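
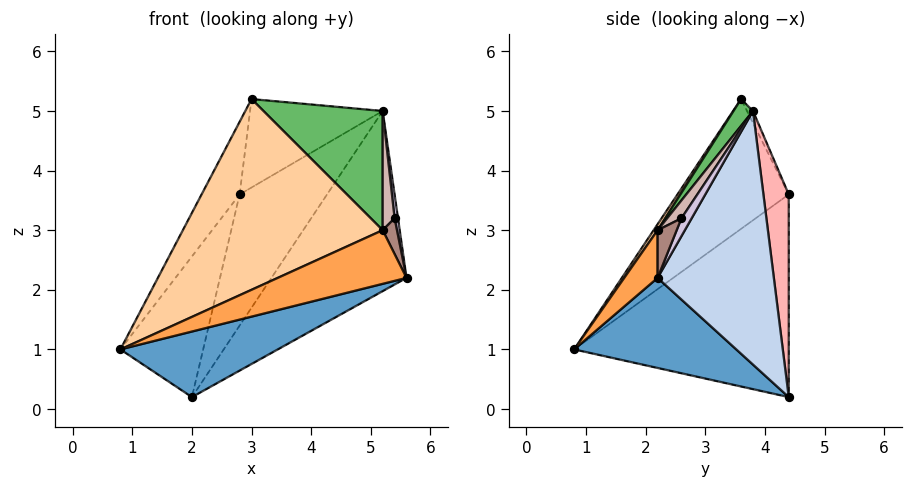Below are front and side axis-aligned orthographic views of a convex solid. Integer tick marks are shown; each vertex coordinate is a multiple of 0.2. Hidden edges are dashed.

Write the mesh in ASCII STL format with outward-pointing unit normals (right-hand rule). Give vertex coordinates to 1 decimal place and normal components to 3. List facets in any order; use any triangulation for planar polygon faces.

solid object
 facet normal 0.314 -0.304 -0.899
  outer loop
   vertex 2.0 4.4 0.2
   vertex 5.6 2.2 2.2
   vertex 0.8 0.8 1.0
  endloop
 endfacet
 facet normal 0.617 0.718 -0.322
  outer loop
   vertex 5.2 3.8 5.0
   vertex 5.6 2.2 2.2
   vertex 2.0 4.4 0.2
  endloop
 endfacet
 facet normal 0.249 -0.960 0.125
  outer loop
   vertex 5.2 2.2 3.0
   vertex 0.8 0.8 1.0
   vertex 5.6 2.2 2.2
  endloop
 endfacet
 facet normal 0.017 -0.836 0.549
  outer loop
   vertex 5.2 2.2 3.0
   vertex 3.0 3.6 5.2
   vertex 0.8 0.8 1.0
  endloop
 endfacet
 facet normal 0.127 -0.775 0.620
  outer loop
   vertex 5.2 2.2 3.0
   vertex 5.2 3.8 5.0
   vertex 3.0 3.6 5.2
  endloop
 endfacet
 facet normal -0.911 0.351 0.214
  outer loop
   vertex 2.8 4.4 3.6
   vertex 2.0 4.4 0.2
   vertex 0.8 0.8 1.0
  endloop
 endfacet
 facet normal -0.911 0.311 0.270
  outer loop
   vertex 2.8 4.4 3.6
   vertex 0.8 0.8 1.0
   vertex 3.0 3.6 5.2
  endloop
 endfacet
 facet normal 0.278 0.958 -0.065
  outer loop
   vertex 2.8 4.4 3.6
   vertex 5.2 3.8 5.0
   vertex 2.0 4.4 0.2
  endloop
 endfacet
 facet normal -0.040 0.892 0.451
  outer loop
   vertex 2.8 4.4 3.6
   vertex 3.0 3.6 5.2
   vertex 5.2 3.8 5.0
  endloop
 endfacet
 facet normal 0.905 -0.302 0.302
  outer loop
   vertex 5.4 2.6 3.2
   vertex 5.6 2.2 2.2
   vertex 5.2 3.8 5.0
  endloop
 endfacet
 facet normal 0.743 -0.557 0.371
  outer loop
   vertex 5.4 2.6 3.2
   vertex 5.2 2.2 3.0
   vertex 5.6 2.2 2.2
  endloop
 endfacet
 facet normal 0.684 -0.570 0.456
  outer loop
   vertex 5.4 2.6 3.2
   vertex 5.2 3.8 5.0
   vertex 5.2 2.2 3.0
  endloop
 endfacet
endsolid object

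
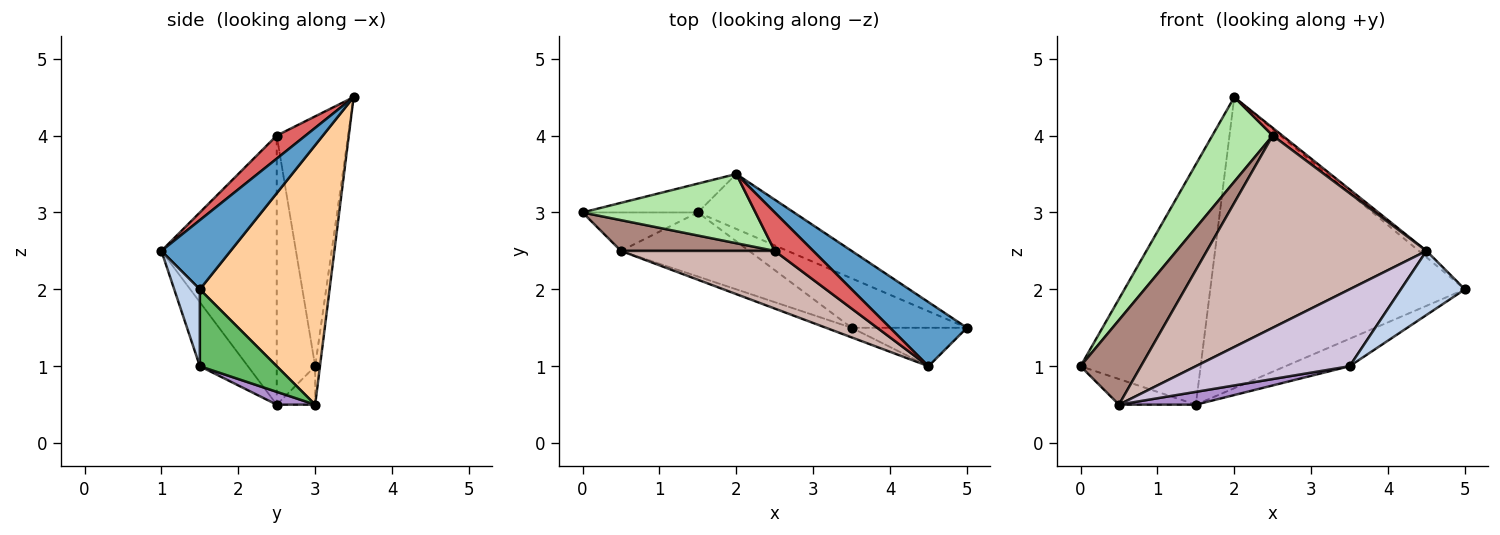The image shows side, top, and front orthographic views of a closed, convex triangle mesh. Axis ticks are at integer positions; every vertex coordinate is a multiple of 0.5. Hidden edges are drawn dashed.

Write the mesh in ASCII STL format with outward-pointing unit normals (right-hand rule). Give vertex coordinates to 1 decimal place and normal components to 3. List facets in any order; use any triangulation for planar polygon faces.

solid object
 facet normal 0.667 0.074 0.741
  outer loop
   vertex 4.5 1.0 2.5
   vertex 5.0 1.5 2.0
   vertex 2.0 3.5 4.5
  endloop
 endfacet
 facet normal 0.324 -0.811 -0.487
  outer loop
   vertex 3.5 1.5 1.0
   vertex 5.0 1.5 2.0
   vertex 4.5 1.0 2.5
  endloop
 endfacet
 facet normal -0.040 0.992 -0.119
  outer loop
   vertex 1.5 3.0 0.5
   vertex 0.0 3.0 1.0
   vertex 2.0 3.5 4.5
  endloop
 endfacet
 facet normal 0.448 0.879 -0.166
  outer loop
   vertex 1.5 3.0 0.5
   vertex 2.0 3.5 4.5
   vertex 5.0 1.5 2.0
  endloop
 endfacet
 facet normal 0.504 0.420 -0.755
  outer loop
   vertex 1.5 3.0 0.5
   vertex 5.0 1.5 2.0
   vertex 3.5 1.5 1.0
  endloop
 endfacet
 facet normal -0.675 -0.571 0.467
  outer loop
   vertex 2.5 2.5 4.0
   vertex 2.0 3.5 4.5
   vertex 0.0 3.0 1.0
  endloop
 endfacet
 facet normal 0.507 -0.169 0.845
  outer loop
   vertex 2.5 2.5 4.0
   vertex 4.5 1.0 2.5
   vertex 2.0 3.5 4.5
  endloop
 endfacet
 facet normal -0.267 0.535 -0.802
  outer loop
   vertex 0.5 2.5 0.5
   vertex 0.0 3.0 1.0
   vertex 1.5 3.0 0.5
  endloop
 endfacet
 facet normal 0.098 -0.195 -0.976
  outer loop
   vertex 0.5 2.5 0.5
   vertex 1.5 3.0 0.5
   vertex 3.5 1.5 1.0
  endloop
 endfacet
 facet normal -0.296 -0.948 -0.118
  outer loop
   vertex 0.5 2.5 0.5
   vertex 3.5 1.5 1.0
   vertex 4.5 1.0 2.5
  endloop
 endfacet
 facet normal -0.513 -0.807 0.293
  outer loop
   vertex 0.5 2.5 0.5
   vertex 2.5 2.5 4.0
   vertex 0.0 3.0 1.0
  endloop
 endfacet
 facet normal -0.449 -0.856 0.257
  outer loop
   vertex 0.5 2.5 0.5
   vertex 4.5 1.0 2.5
   vertex 2.5 2.5 4.0
  endloop
 endfacet
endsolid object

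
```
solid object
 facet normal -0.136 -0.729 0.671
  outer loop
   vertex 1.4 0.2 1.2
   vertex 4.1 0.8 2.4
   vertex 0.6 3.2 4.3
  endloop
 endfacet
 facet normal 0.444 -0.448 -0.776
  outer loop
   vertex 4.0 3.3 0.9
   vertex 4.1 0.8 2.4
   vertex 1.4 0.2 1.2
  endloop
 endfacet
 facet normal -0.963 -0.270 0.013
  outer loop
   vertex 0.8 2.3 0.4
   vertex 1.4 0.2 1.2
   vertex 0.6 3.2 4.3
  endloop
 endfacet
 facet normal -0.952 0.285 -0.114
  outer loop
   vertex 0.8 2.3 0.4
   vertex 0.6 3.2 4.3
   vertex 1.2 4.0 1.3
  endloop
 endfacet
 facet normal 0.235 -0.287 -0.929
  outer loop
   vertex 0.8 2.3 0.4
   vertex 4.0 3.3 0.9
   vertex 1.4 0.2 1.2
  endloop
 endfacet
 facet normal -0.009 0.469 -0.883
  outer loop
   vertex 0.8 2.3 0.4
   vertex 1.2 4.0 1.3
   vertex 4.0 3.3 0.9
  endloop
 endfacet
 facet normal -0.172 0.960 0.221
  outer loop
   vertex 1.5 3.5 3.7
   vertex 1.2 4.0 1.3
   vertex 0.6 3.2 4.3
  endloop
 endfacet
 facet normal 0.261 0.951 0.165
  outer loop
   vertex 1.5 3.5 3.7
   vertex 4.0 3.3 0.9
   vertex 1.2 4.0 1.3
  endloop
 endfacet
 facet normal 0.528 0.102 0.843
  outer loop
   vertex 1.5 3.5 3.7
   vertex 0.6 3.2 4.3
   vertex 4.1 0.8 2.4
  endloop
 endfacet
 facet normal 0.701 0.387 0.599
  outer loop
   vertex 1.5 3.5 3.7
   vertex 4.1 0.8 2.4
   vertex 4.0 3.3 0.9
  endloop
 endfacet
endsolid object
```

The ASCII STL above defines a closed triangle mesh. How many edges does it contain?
15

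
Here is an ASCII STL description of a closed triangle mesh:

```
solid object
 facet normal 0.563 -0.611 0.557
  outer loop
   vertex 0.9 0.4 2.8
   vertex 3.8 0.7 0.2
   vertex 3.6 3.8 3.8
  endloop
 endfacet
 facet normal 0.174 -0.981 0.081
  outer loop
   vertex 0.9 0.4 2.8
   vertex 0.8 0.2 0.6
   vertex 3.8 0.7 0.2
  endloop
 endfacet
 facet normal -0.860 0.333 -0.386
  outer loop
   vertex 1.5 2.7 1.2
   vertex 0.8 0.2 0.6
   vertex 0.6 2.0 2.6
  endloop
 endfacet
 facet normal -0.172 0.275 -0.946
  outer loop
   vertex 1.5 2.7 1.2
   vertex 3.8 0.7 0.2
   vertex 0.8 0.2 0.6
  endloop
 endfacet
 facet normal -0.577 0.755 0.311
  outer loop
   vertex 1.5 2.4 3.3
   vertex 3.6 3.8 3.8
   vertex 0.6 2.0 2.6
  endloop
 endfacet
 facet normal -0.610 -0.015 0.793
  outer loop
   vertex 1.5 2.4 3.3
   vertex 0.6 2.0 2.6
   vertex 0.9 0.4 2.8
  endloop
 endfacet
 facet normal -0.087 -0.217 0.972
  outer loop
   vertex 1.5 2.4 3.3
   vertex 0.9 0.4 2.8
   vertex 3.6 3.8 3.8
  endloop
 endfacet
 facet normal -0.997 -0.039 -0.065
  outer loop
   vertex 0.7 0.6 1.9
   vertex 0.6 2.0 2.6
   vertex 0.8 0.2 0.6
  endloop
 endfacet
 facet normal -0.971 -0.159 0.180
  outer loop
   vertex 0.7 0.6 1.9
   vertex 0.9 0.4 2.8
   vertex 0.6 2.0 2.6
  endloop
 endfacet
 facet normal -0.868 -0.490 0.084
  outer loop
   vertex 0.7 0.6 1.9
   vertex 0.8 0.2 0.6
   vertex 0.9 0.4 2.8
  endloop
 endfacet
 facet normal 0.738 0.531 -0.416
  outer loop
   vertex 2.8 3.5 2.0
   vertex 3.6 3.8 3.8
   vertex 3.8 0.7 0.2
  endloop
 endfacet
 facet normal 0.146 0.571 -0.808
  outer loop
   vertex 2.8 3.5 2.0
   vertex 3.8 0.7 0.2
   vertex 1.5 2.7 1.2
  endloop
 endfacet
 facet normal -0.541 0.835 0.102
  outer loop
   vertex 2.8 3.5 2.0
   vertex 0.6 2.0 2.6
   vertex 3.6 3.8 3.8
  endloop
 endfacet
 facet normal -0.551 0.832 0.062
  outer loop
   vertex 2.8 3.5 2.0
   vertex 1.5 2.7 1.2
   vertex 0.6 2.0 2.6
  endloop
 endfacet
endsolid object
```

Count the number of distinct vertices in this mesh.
9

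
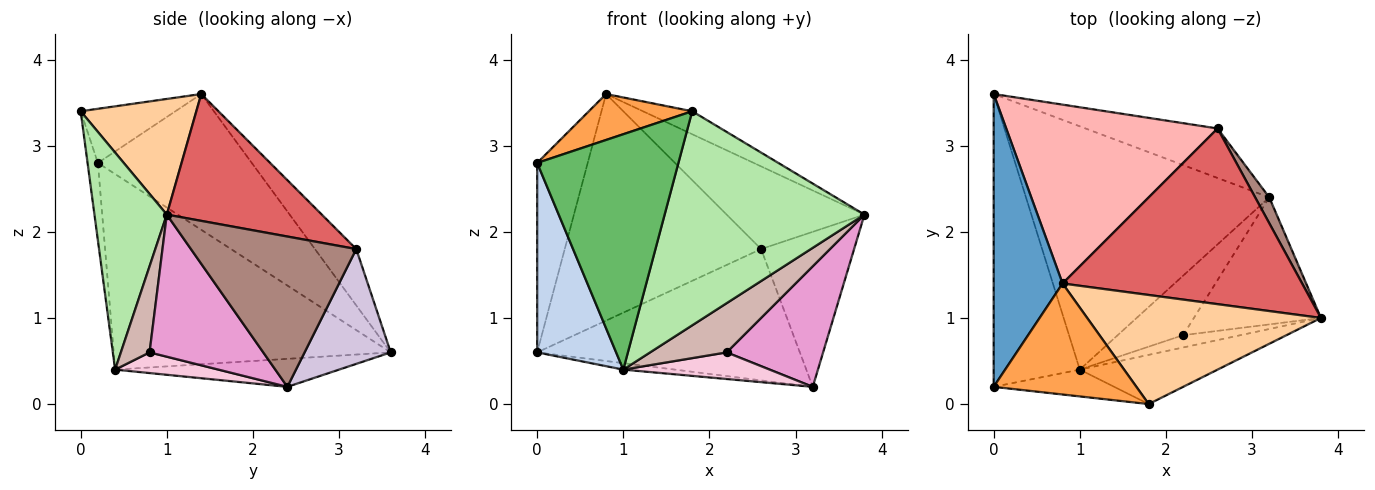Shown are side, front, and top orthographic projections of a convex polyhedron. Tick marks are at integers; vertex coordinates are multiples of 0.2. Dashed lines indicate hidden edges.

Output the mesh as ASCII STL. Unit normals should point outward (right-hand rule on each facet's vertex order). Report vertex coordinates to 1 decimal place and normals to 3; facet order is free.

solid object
 facet normal -0.856 0.281 0.434
  outer loop
   vertex 0.8 1.4 3.6
   vertex 0.0 3.6 0.6
   vertex 0.0 0.2 2.8
  endloop
 endfacet
 facet normal -0.886 -0.252 -0.390
  outer loop
   vertex 1.0 0.4 0.4
   vertex 0.0 0.2 2.8
   vertex 0.0 3.6 0.6
  endloop
 endfacet
 facet normal -0.331 -0.361 0.872
  outer loop
   vertex 1.8 0.0 3.4
   vertex 0.8 1.4 3.6
   vertex 0.0 0.2 2.8
  endloop
 endfacet
 facet normal 0.436 0.185 0.881
  outer loop
   vertex 1.8 0.0 3.4
   vertex 3.8 1.0 2.2
   vertex 0.8 1.4 3.6
  endloop
 endfacet
 facet normal -0.073 -0.991 -0.113
  outer loop
   vertex 1.8 0.0 3.4
   vertex 0.0 0.2 2.8
   vertex 1.0 0.4 0.4
  endloop
 endfacet
 facet normal 0.333 -0.919 -0.211
  outer loop
   vertex 1.8 0.0 3.4
   vertex 1.0 0.4 0.4
   vertex 3.8 1.0 2.2
  endloop
 endfacet
 facet normal 0.432 0.384 0.816
  outer loop
   vertex 2.6 3.2 1.8
   vertex 0.8 1.4 3.6
   vertex 3.8 1.0 2.2
  endloop
 endfacet
 facet normal -0.163 0.774 0.611
  outer loop
   vertex 2.6 3.2 1.8
   vertex 0.0 3.6 0.6
   vertex 0.8 1.4 3.6
  endloop
 endfacet
 facet normal -0.114 0.026 -0.993
  outer loop
   vertex 3.2 2.4 0.2
   vertex 1.0 0.4 0.4
   vertex 0.0 3.6 0.6
  endloop
 endfacet
 facet normal 0.293 0.895 -0.337
  outer loop
   vertex 3.2 2.4 0.2
   vertex 0.0 3.6 0.6
   vertex 2.6 3.2 1.8
  endloop
 endfacet
 facet normal 0.869 0.489 0.081
  outer loop
   vertex 3.2 2.4 0.2
   vertex 2.6 3.2 1.8
   vertex 3.8 1.0 2.2
  endloop
 endfacet
 facet normal 0.342 -0.912 -0.228
  outer loop
   vertex 2.2 0.8 0.6
   vertex 3.8 1.0 2.2
   vertex 1.0 0.4 0.4
  endloop
 endfacet
 facet normal 0.630 -0.535 -0.563
  outer loop
   vertex 2.2 0.8 0.6
   vertex 3.2 2.4 0.2
   vertex 3.8 1.0 2.2
  endloop
 endfacet
 facet normal 0.277 -0.392 -0.877
  outer loop
   vertex 2.2 0.8 0.6
   vertex 1.0 0.4 0.4
   vertex 3.2 2.4 0.2
  endloop
 endfacet
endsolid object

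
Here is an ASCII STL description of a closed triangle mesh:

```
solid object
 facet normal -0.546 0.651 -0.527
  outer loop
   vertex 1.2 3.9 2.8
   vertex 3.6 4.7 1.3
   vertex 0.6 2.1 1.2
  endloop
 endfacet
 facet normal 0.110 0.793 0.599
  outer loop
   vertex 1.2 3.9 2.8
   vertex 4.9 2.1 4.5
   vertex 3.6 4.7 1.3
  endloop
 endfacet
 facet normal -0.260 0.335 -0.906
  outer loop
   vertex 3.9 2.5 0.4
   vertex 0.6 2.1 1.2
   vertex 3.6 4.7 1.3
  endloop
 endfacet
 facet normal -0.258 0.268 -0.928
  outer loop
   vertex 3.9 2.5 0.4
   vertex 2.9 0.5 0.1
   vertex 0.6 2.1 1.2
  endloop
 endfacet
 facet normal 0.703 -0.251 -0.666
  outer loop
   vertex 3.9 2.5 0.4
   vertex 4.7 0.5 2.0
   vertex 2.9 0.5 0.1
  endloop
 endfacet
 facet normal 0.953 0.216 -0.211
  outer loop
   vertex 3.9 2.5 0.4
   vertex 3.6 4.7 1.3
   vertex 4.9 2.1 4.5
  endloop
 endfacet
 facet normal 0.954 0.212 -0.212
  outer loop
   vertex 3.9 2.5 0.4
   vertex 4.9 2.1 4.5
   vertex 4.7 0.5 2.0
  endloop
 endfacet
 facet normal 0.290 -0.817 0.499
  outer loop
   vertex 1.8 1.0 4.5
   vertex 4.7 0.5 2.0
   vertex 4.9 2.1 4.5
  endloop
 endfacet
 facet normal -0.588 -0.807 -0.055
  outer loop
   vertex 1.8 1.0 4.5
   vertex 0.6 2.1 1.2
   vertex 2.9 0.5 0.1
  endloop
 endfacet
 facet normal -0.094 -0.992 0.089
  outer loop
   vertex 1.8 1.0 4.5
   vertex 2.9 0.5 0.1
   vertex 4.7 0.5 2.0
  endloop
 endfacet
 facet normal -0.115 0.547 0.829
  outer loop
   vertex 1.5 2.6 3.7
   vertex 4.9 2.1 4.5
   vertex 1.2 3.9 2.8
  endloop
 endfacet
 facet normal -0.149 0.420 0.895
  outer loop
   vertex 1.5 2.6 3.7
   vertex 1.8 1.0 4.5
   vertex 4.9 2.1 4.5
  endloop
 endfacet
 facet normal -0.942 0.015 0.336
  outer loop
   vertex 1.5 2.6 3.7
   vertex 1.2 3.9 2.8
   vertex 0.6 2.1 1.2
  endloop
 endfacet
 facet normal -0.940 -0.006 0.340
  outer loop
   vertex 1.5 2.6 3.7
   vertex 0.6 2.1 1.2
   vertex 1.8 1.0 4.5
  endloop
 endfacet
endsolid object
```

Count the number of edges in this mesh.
21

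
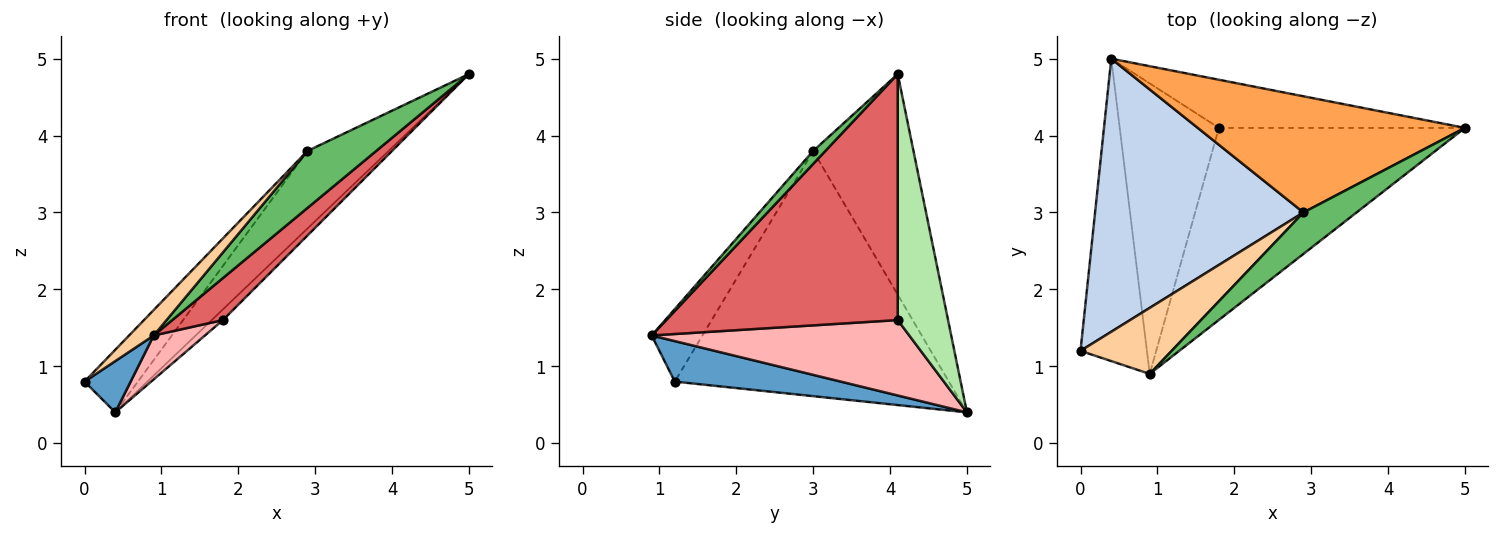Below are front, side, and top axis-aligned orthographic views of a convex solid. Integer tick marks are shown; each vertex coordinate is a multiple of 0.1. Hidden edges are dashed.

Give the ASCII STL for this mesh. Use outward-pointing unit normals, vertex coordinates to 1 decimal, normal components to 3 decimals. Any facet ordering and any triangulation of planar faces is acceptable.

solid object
 facet normal 0.515 -0.143 -0.845
  outer loop
   vertex 0.9 0.9 1.4
   vertex 0.0 1.2 0.8
   vertex 0.4 5.0 0.4
  endloop
 endfacet
 facet normal -0.754 0.147 0.641
  outer loop
   vertex 2.9 3.0 3.8
   vertex 0.4 5.0 0.4
   vertex 0.0 1.2 0.8
  endloop
 endfacet
 facet normal -0.566 0.458 0.686
  outer loop
   vertex 2.9 3.0 3.8
   vertex 5.0 4.1 4.8
   vertex 0.4 5.0 0.4
  endloop
 endfacet
 facet normal -0.596 -0.289 0.749
  outer loop
   vertex 2.9 3.0 3.8
   vertex 0.0 1.2 0.8
   vertex 0.9 0.9 1.4
  endloop
 endfacet
 facet normal 0.142 -0.801 0.582
  outer loop
   vertex 2.9 3.0 3.8
   vertex 0.9 0.9 1.4
   vertex 5.0 4.1 4.8
  endloop
 endfacet
 facet normal 0.699 0.155 -0.699
  outer loop
   vertex 1.8 4.1 1.6
   vertex 0.4 5.0 0.4
   vertex 5.0 4.1 4.8
  endloop
 endfacet
 facet normal 0.699 -0.153 -0.699
  outer loop
   vertex 1.8 4.1 1.6
   vertex 5.0 4.1 4.8
   vertex 0.9 0.9 1.4
  endloop
 endfacet
 facet normal 0.601 -0.120 -0.790
  outer loop
   vertex 1.8 4.1 1.6
   vertex 0.9 0.9 1.4
   vertex 0.4 5.0 0.4
  endloop
 endfacet
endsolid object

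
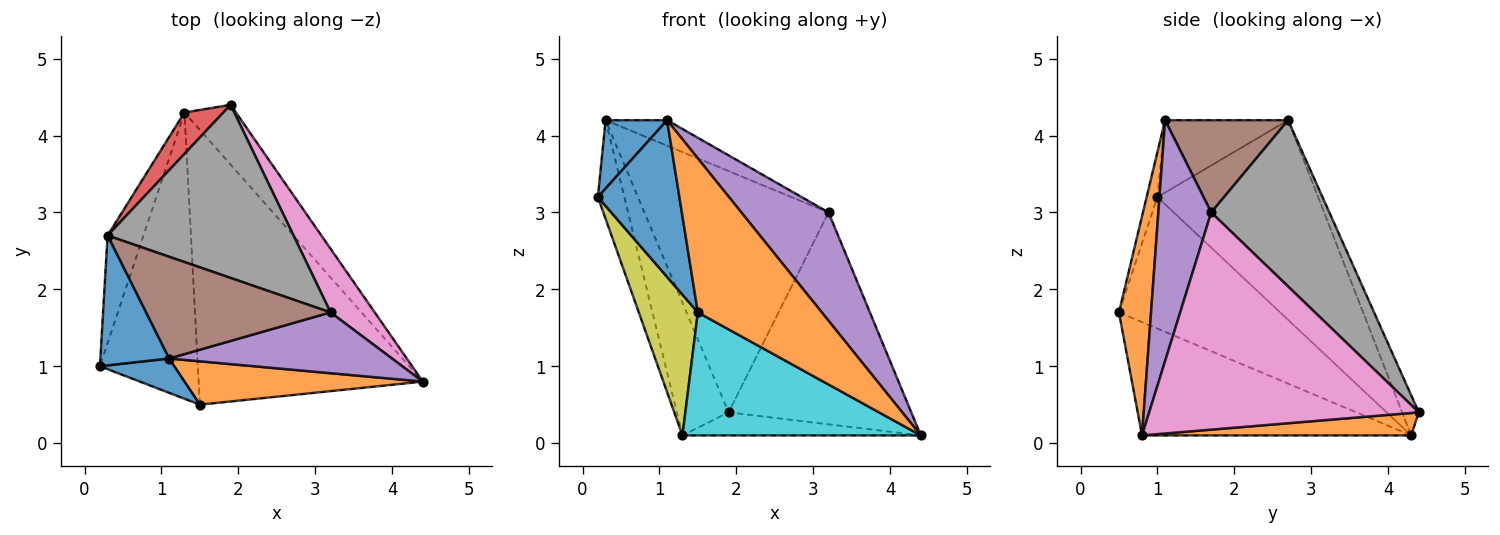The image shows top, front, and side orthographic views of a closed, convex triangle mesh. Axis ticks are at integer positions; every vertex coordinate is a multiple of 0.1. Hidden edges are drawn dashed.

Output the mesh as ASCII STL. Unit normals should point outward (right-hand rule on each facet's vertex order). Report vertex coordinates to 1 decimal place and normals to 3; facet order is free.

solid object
 facet normal -0.682 -0.341 0.648
  outer loop
   vertex 0.3 2.7 4.2
   vertex 0.2 1.0 3.2
   vertex 1.1 1.1 4.2
  endloop
 endfacet
 facet normal 0.377 0.334 -0.864
  outer loop
   vertex 1.3 4.3 0.1
   vertex 1.9 4.4 0.4
   vertex 4.4 0.8 0.1
  endloop
 endfacet
 facet normal -0.972 0.160 -0.175
  outer loop
   vertex 1.3 4.3 0.1
   vertex 0.2 1.0 3.2
   vertex 0.3 2.7 4.2
  endloop
 endfacet
 facet normal -0.294 0.912 0.284
  outer loop
   vertex 1.3 4.3 0.1
   vertex 0.3 2.7 4.2
   vertex 1.9 4.4 0.4
  endloop
 endfacet
 facet normal 0.467 -0.771 0.433
  outer loop
   vertex 3.2 1.7 3.0
   vertex 1.1 1.1 4.2
   vertex 4.4 0.8 0.1
  endloop
 endfacet
 facet normal 0.436 0.218 0.873
  outer loop
   vertex 3.2 1.7 3.0
   vertex 0.3 2.7 4.2
   vertex 1.1 1.1 4.2
  endloop
 endfacet
 facet normal 0.816 0.553 0.166
  outer loop
   vertex 3.2 1.7 3.0
   vertex 4.4 0.8 0.1
   vertex 1.9 4.4 0.4
  endloop
 endfacet
 facet normal 0.462 0.720 0.517
  outer loop
   vertex 3.2 1.7 3.0
   vertex 1.9 4.4 0.4
   vertex 0.3 2.7 4.2
  endloop
 endfacet
 facet normal -0.770 -0.282 -0.573
  outer loop
   vertex 1.5 0.5 1.7
   vertex 0.2 1.0 3.2
   vertex 1.3 4.3 0.1
  endloop
 endfacet
 facet normal -0.419 -0.371 -0.829
  outer loop
   vertex 1.5 0.5 1.7
   vertex 1.3 4.3 0.1
   vertex 4.4 0.8 0.1
  endloop
 endfacet
 facet normal -0.128 -0.969 0.212
  outer loop
   vertex 1.5 0.5 1.7
   vertex 1.1 1.1 4.2
   vertex 0.2 1.0 3.2
  endloop
 endfacet
 facet normal 0.242 -0.934 0.263
  outer loop
   vertex 1.5 0.5 1.7
   vertex 4.4 0.8 0.1
   vertex 1.1 1.1 4.2
  endloop
 endfacet
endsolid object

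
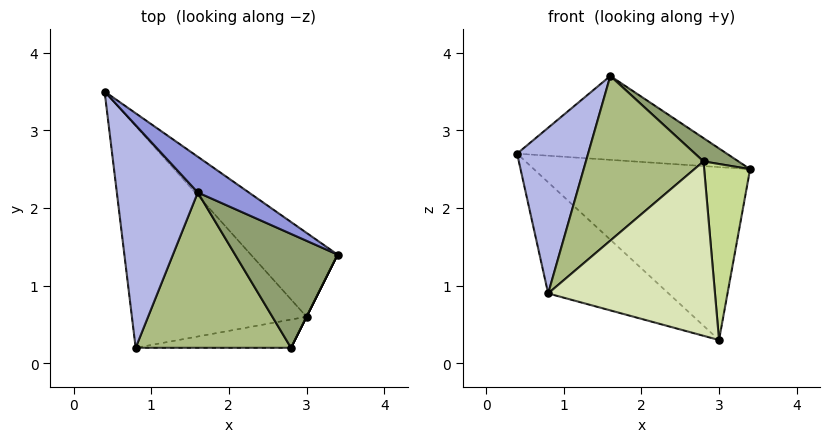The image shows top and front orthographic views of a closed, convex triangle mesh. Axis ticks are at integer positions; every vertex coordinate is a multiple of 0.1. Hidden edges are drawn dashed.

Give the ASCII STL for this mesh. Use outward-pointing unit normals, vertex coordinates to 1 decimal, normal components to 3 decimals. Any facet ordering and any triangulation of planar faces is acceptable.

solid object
 facet normal 0.515 0.771 -0.374
  outer loop
   vertex 3.0 0.6 0.3
   vertex 0.4 3.5 2.7
   vertex 3.4 1.4 2.5
  endloop
 endfacet
 facet normal -0.309 0.426 -0.850
  outer loop
   vertex 3.0 0.6 0.3
   vertex 0.8 0.2 0.9
   vertex 0.4 3.5 2.7
  endloop
 endfacet
 facet normal 0.557 0.764 0.326
  outer loop
   vertex 1.6 2.2 3.7
   vertex 3.4 1.4 2.5
   vertex 0.4 3.5 2.7
  endloop
 endfacet
 facet normal -0.796 -0.361 0.486
  outer loop
   vertex 1.6 2.2 3.7
   vertex 0.4 3.5 2.7
   vertex 0.8 0.2 0.9
  endloop
 endfacet
 facet normal 0.491 -0.175 0.853
  outer loop
   vertex 2.8 0.2 2.6
   vertex 3.4 1.4 2.5
   vertex 1.6 2.2 3.7
  endloop
 endfacet
 facet normal -0.504 -0.628 0.593
  outer loop
   vertex 2.8 0.2 2.6
   vertex 1.6 2.2 3.7
   vertex 0.8 0.2 0.9
  endloop
 endfacet
 facet normal 0.894 -0.447 0.000
  outer loop
   vertex 2.8 0.2 2.6
   vertex 3.0 0.6 0.3
   vertex 3.4 1.4 2.5
  endloop
 endfacet
 facet normal 0.135 -0.978 -0.158
  outer loop
   vertex 2.8 0.2 2.6
   vertex 0.8 0.2 0.9
   vertex 3.0 0.6 0.3
  endloop
 endfacet
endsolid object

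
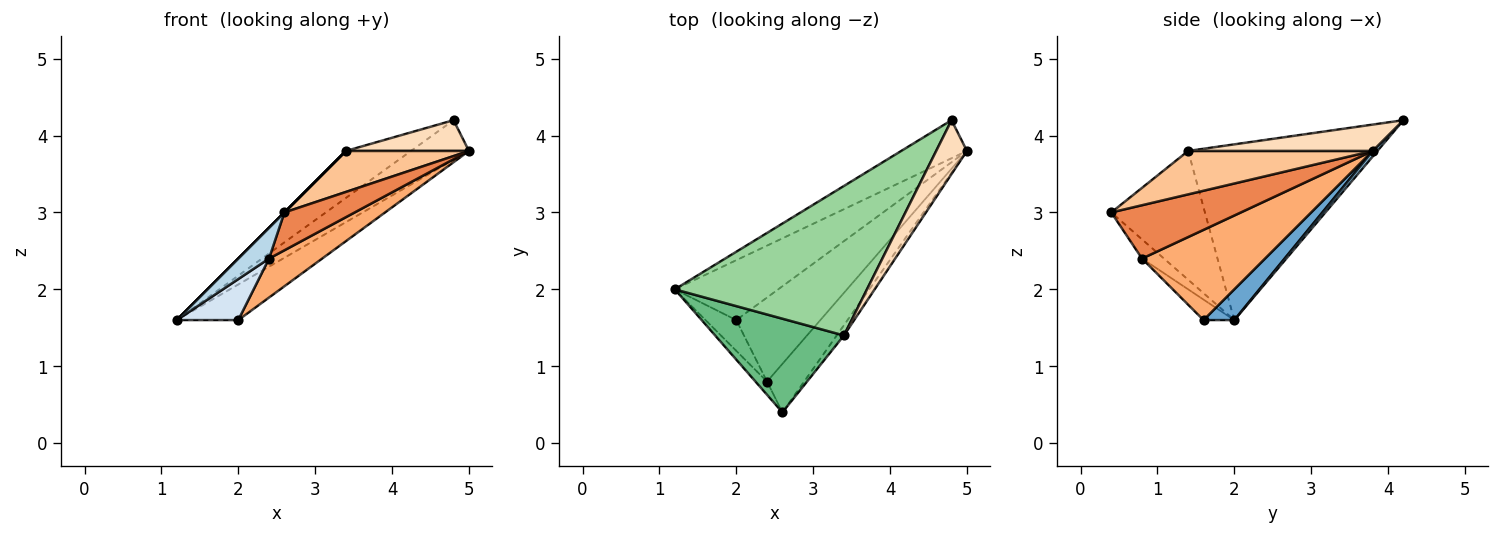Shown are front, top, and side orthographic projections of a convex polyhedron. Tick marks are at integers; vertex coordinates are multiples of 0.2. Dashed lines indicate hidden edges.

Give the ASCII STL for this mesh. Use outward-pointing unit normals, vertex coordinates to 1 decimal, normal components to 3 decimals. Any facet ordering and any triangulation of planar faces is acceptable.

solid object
 facet normal 0.248 0.495 -0.833
  outer loop
   vertex 2.0 1.6 1.6
   vertex 1.2 2.0 1.6
   vertex 5.0 3.8 3.8
  endloop
 endfacet
 facet normal 0.059 0.720 -0.691
  outer loop
   vertex 4.8 4.2 4.2
   vertex 5.0 3.8 3.8
   vertex 1.2 2.0 1.6
  endloop
 endfacet
 facet normal -0.549 -0.768 -0.329
  outer loop
   vertex 2.4 0.8 2.4
   vertex 2.6 0.4 3.0
   vertex 1.2 2.0 1.6
  endloop
 endfacet
 facet normal -0.371 -0.743 -0.557
  outer loop
   vertex 2.4 0.8 2.4
   vertex 1.2 2.0 1.6
   vertex 2.0 1.6 1.6
  endloop
 endfacet
 facet normal 0.750 -0.407 -0.521
  outer loop
   vertex 2.4 0.8 2.4
   vertex 5.0 3.8 3.8
   vertex 2.6 0.4 3.0
  endloop
 endfacet
 facet normal 0.698 -0.301 -0.650
  outer loop
   vertex 2.4 0.8 2.4
   vertex 2.0 1.6 1.6
   vertex 5.0 3.8 3.8
  endloop
 endfacet
 facet normal 0.824 -0.549 -0.137
  outer loop
   vertex 3.4 1.4 3.8
   vertex 2.6 0.4 3.0
   vertex 5.0 3.8 3.8
  endloop
 endfacet
 facet normal 0.597 -0.398 0.697
  outer loop
   vertex 3.4 1.4 3.8
   vertex 5.0 3.8 3.8
   vertex 4.8 4.2 4.2
  endloop
 endfacet
 facet normal -0.707 0.000 0.707
  outer loop
   vertex 3.4 1.4 3.8
   vertex 1.2 2.0 1.6
   vertex 2.6 0.4 3.0
  endloop
 endfacet
 facet normal -0.657 0.226 0.719
  outer loop
   vertex 3.4 1.4 3.8
   vertex 4.8 4.2 4.2
   vertex 1.2 2.0 1.6
  endloop
 endfacet
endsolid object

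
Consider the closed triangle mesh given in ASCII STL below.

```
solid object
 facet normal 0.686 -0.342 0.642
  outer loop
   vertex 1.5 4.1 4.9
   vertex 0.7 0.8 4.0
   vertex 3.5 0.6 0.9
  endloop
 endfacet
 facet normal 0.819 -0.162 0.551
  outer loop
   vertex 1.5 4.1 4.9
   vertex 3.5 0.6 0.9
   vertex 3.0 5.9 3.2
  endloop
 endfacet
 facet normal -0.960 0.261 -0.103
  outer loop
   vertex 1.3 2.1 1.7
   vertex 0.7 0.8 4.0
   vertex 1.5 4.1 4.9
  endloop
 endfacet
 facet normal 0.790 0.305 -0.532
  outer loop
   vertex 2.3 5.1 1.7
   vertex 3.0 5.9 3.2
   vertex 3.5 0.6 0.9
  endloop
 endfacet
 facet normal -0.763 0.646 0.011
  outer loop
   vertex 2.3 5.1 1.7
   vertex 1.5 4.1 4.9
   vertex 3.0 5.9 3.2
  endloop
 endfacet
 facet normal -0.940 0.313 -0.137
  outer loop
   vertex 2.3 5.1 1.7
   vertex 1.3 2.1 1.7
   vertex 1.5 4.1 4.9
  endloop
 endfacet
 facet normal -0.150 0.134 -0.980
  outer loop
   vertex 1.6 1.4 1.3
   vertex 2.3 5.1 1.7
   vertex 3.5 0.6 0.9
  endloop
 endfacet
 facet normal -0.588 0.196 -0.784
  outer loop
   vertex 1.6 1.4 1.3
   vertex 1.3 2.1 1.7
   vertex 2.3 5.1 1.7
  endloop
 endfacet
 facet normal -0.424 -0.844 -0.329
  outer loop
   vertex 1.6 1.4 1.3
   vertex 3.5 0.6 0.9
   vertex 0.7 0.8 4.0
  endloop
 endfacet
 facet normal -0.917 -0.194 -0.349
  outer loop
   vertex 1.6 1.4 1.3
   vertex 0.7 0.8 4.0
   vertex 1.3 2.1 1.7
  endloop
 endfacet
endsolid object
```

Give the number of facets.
10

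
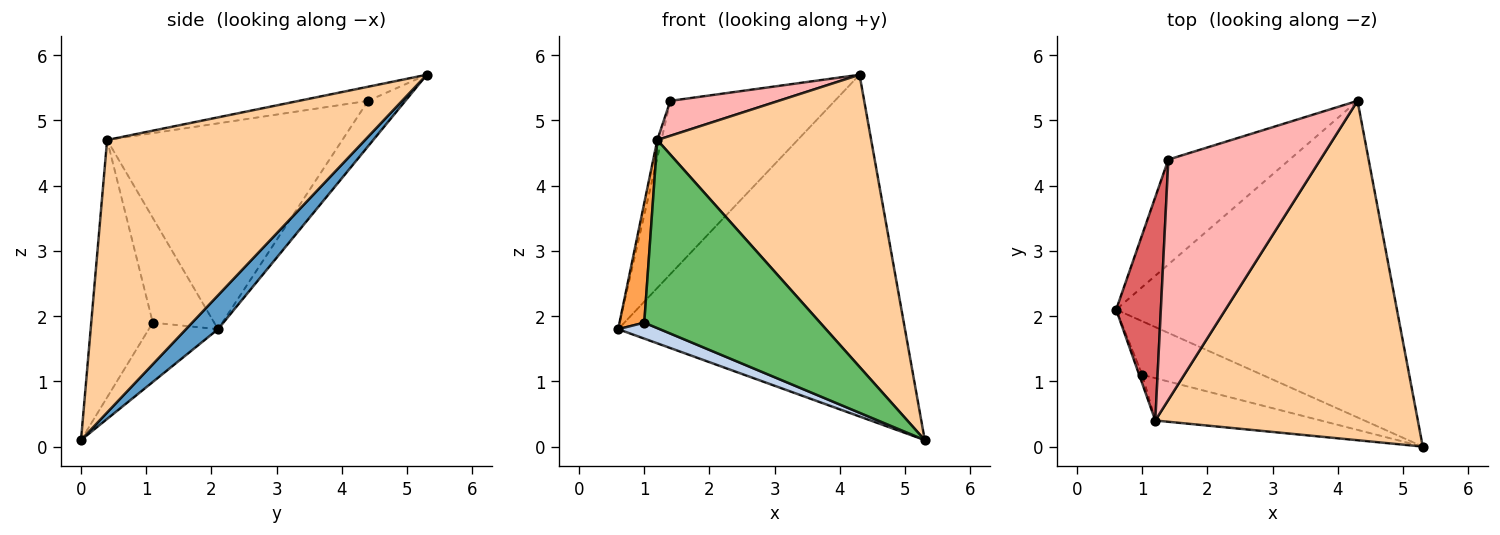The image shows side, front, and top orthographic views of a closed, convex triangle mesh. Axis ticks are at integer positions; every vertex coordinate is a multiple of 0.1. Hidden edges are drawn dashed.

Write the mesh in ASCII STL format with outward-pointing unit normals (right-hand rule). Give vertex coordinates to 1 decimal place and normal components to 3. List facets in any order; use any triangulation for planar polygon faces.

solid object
 facet normal 0.082 0.731 -0.677
  outer loop
   vertex 4.3 5.3 5.7
   vertex 5.3 0.0 0.1
   vertex 0.6 2.1 1.8
  endloop
 endfacet
 facet normal -0.428 -0.258 -0.866
  outer loop
   vertex 1.0 1.1 1.9
   vertex 0.6 2.1 1.8
   vertex 5.3 0.0 0.1
  endloop
 endfacet
 facet normal -0.927 -0.374 -0.027
  outer loop
   vertex 1.2 0.4 4.7
   vertex 0.6 2.1 1.8
   vertex 1.0 1.1 1.9
  endloop
 endfacet
 facet normal 0.618 -0.513 0.596
  outer loop
   vertex 1.2 0.4 4.7
   vertex 5.3 0.0 0.1
   vertex 4.3 5.3 5.7
  endloop
 endfacet
 facet normal -0.323 -0.923 -0.208
  outer loop
   vertex 1.2 0.4 4.7
   vertex 1.0 1.1 1.9
   vertex 5.3 0.0 0.1
  endloop
 endfacet
 facet normal -0.191 0.840 -0.508
  outer loop
   vertex 1.4 4.4 5.3
   vertex 4.3 5.3 5.7
   vertex 0.6 2.1 1.8
  endloop
 endfacet
 facet normal -0.977 0.017 0.212
  outer loop
   vertex 1.4 4.4 5.3
   vertex 0.6 2.1 1.8
   vertex 1.2 0.4 4.7
  endloop
 endfacet
 facet normal -0.091 -0.143 0.985
  outer loop
   vertex 1.4 4.4 5.3
   vertex 1.2 0.4 4.7
   vertex 4.3 5.3 5.7
  endloop
 endfacet
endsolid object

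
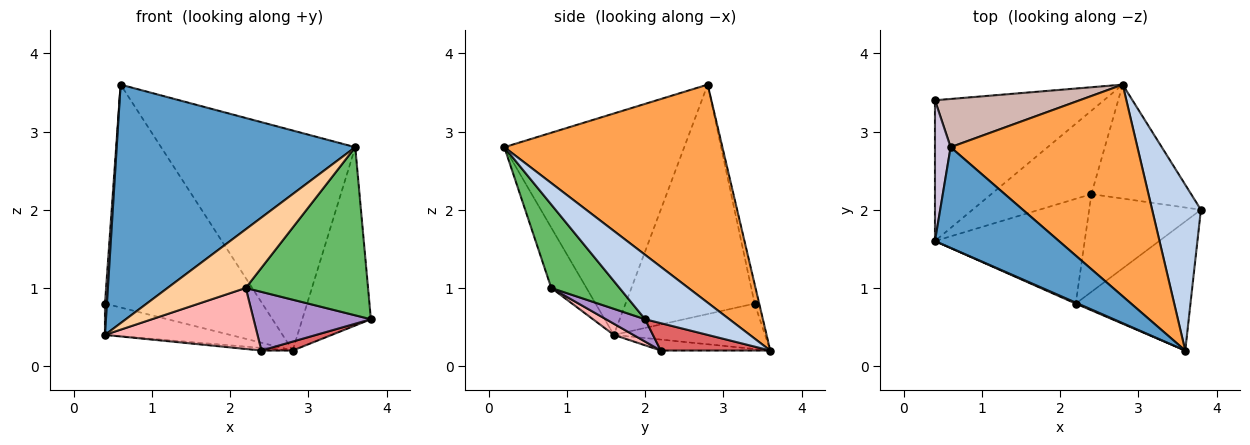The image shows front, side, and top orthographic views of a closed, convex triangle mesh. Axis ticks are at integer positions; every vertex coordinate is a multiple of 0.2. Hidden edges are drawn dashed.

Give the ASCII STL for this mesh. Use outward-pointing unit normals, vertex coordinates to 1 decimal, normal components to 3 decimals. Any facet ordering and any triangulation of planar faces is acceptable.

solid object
 facet normal -0.571 -0.757 0.319
  outer loop
   vertex 0.6 2.8 3.6
   vertex 0.4 1.6 0.4
   vertex 3.6 0.2 2.8
  endloop
 endfacet
 facet normal 0.669 0.545 0.506
  outer loop
   vertex 2.8 3.6 0.2
   vertex 3.6 0.2 2.8
   vertex 3.8 2.0 0.6
  endloop
 endfacet
 facet normal 0.629 0.560 0.539
  outer loop
   vertex 2.8 3.6 0.2
   vertex 0.6 2.8 3.6
   vertex 3.6 0.2 2.8
  endloop
 endfacet
 facet normal -0.410 -0.912 0.015
  outer loop
   vertex 2.2 0.8 1.0
   vertex 3.6 0.2 2.8
   vertex 0.4 1.6 0.4
  endloop
 endfacet
 facet normal 0.405 -0.725 -0.557
  outer loop
   vertex 2.2 0.8 1.0
   vertex 3.8 2.0 0.6
   vertex 3.6 0.2 2.8
  endloop
 endfacet
 facet normal -0.109 0.031 -0.994
  outer loop
   vertex 2.4 2.2 0.2
   vertex 0.4 1.6 0.4
   vertex 2.8 3.6 0.2
  endloop
 endfacet
 facet normal 0.264 -0.075 -0.962
  outer loop
   vertex 2.4 2.2 0.2
   vertex 2.8 3.6 0.2
   vertex 3.8 2.0 0.6
  endloop
 endfacet
 facet normal 0.064 -0.502 -0.862
  outer loop
   vertex 2.4 2.2 0.2
   vertex 2.2 0.8 1.0
   vertex 0.4 1.6 0.4
  endloop
 endfacet
 facet normal 0.169 -0.507 -0.845
  outer loop
   vertex 2.4 2.2 0.2
   vertex 3.8 2.0 0.6
   vertex 2.2 0.8 1.0
  endloop
 endfacet
 facet normal -0.998 -0.015 0.068
  outer loop
   vertex 0.4 3.4 0.8
   vertex 0.4 1.6 0.4
   vertex 0.6 2.8 3.6
  endloop
 endfacet
 facet normal -0.254 0.210 -0.944
  outer loop
   vertex 0.4 3.4 0.8
   vertex 2.8 3.6 0.2
   vertex 0.4 1.6 0.4
  endloop
 endfacet
 facet normal -0.029 0.977 0.211
  outer loop
   vertex 0.4 3.4 0.8
   vertex 0.6 2.8 3.6
   vertex 2.8 3.6 0.2
  endloop
 endfacet
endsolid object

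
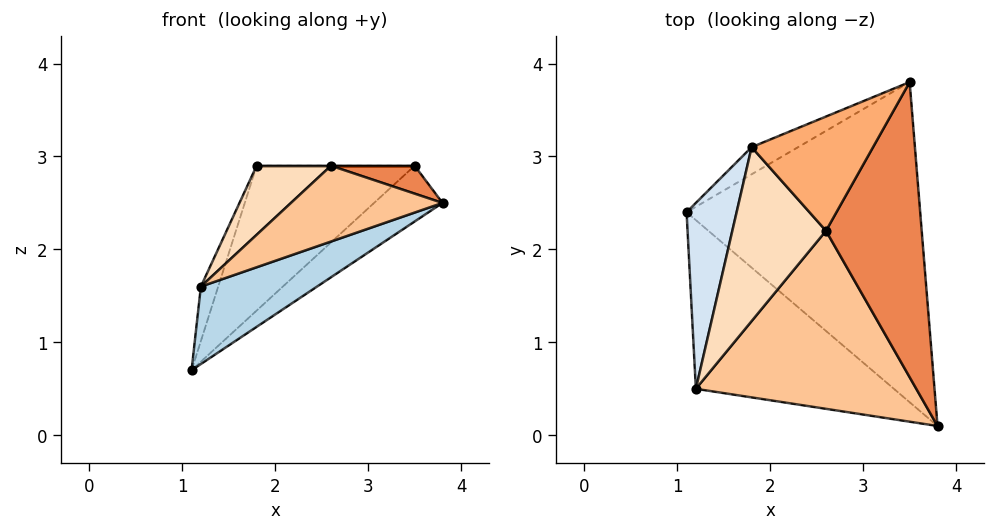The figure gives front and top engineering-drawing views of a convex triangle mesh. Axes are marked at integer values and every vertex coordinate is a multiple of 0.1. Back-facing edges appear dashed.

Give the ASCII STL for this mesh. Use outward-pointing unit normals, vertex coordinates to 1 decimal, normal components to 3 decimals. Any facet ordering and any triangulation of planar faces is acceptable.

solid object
 facet normal 0.626 0.134 -0.768
  outer loop
   vertex 3.5 3.8 2.9
   vertex 3.8 0.1 2.5
   vertex 1.1 2.4 0.7
  endloop
 endfacet
 facet normal -0.375 0.911 -0.171
  outer loop
   vertex 1.8 3.1 2.9
   vertex 3.5 3.8 2.9
   vertex 1.1 2.4 0.7
  endloop
 endfacet
 facet normal 0.243 -0.405 -0.882
  outer loop
   vertex 1.2 0.5 1.6
   vertex 1.1 2.4 0.7
   vertex 3.8 0.1 2.5
  endloop
 endfacet
 facet normal -0.957 0.082 0.279
  outer loop
   vertex 1.2 0.5 1.6
   vertex 1.8 3.1 2.9
   vertex 1.1 2.4 0.7
  endloop
 endfacet
 facet normal 0.165 -0.093 0.982
  outer loop
   vertex 2.6 2.2 2.9
   vertex 3.8 0.1 2.5
   vertex 3.5 3.8 2.9
  endloop
 endfacet
 facet normal 0.000 0.000 1.000
  outer loop
   vertex 2.6 2.2 2.9
   vertex 3.5 3.8 2.9
   vertex 1.8 3.1 2.9
  endloop
 endfacet
 facet normal -0.354 -0.366 0.860
  outer loop
   vertex 2.6 2.2 2.9
   vertex 1.2 0.5 1.6
   vertex 3.8 0.1 2.5
  endloop
 endfacet
 facet normal -0.383 -0.341 0.858
  outer loop
   vertex 2.6 2.2 2.9
   vertex 1.8 3.1 2.9
   vertex 1.2 0.5 1.6
  endloop
 endfacet
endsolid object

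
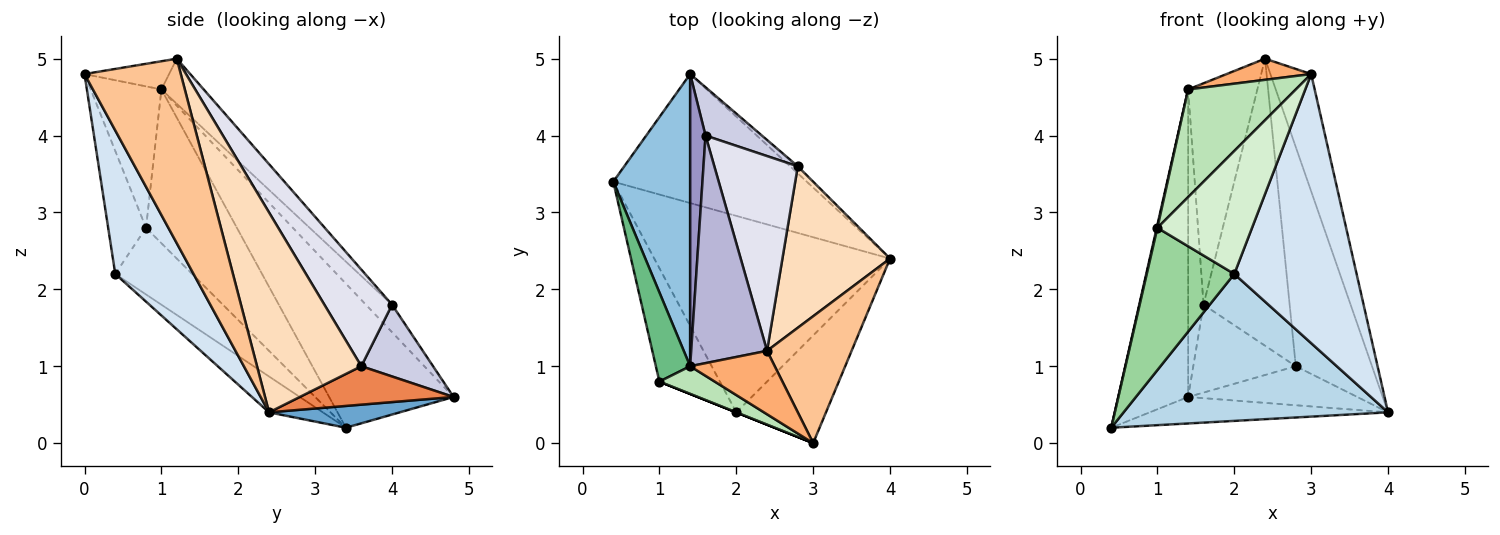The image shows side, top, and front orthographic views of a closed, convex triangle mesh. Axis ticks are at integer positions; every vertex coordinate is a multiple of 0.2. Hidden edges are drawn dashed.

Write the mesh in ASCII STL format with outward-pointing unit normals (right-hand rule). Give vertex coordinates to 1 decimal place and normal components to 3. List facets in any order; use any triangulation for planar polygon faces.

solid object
 facet normal 0.110 0.200 -0.974
  outer loop
   vertex 1.4 4.8 0.6
   vertex 4.0 2.4 0.4
   vertex 0.4 3.4 0.2
  endloop
 endfacet
 facet normal -0.790 0.444 0.422
  outer loop
   vertex 1.4 1.0 4.6
   vertex 1.4 4.8 0.6
   vertex 0.4 3.4 0.2
  endloop
 endfacet
 facet normal -0.121 -0.594 -0.795
  outer loop
   vertex 2.0 0.4 2.2
   vertex 0.4 3.4 0.2
   vertex 4.0 2.4 0.4
  endloop
 endfacet
 facet normal 0.511 -0.798 -0.319
  outer loop
   vertex 2.0 0.4 2.2
   vertex 4.0 2.4 0.4
   vertex 3.0 0.0 4.8
  endloop
 endfacet
 facet normal 0.667 0.733 -0.133
  outer loop
   vertex 2.8 3.6 1.0
   vertex 4.0 2.4 0.4
   vertex 1.4 4.8 0.6
  endloop
 endfacet
 facet normal -0.302 -0.302 0.905
  outer loop
   vertex 2.4 1.2 5.0
   vertex 1.4 1.0 4.6
   vertex 3.0 0.0 4.8
  endloop
 endfacet
 facet normal 0.848 0.359 0.389
  outer loop
   vertex 2.4 1.2 5.0
   vertex 3.0 0.0 4.8
   vertex 4.0 2.4 0.4
  endloop
 endfacet
 facet normal 0.740 0.541 0.399
  outer loop
   vertex 2.4 1.2 5.0
   vertex 4.0 2.4 0.4
   vertex 2.8 3.6 1.0
  endloop
 endfacet
 facet normal -0.976 -0.008 0.218
  outer loop
   vertex 1.0 0.8 2.8
   vertex 1.4 1.0 4.6
   vertex 0.4 3.4 0.2
  endloop
 endfacet
 facet normal -0.566 -0.645 -0.514
  outer loop
   vertex 1.0 0.8 2.8
   vertex 0.4 3.4 0.2
   vertex 2.0 0.4 2.2
  endloop
 endfacet
 facet normal -0.537 -0.817 0.210
  outer loop
   vertex 1.0 0.8 2.8
   vertex 3.0 0.0 4.8
   vertex 1.4 1.0 4.6
  endloop
 endfacet
 facet normal -0.371 -0.928 0.000
  outer loop
   vertex 1.0 0.8 2.8
   vertex 2.0 0.4 2.2
   vertex 3.0 0.0 4.8
  endloop
 endfacet
 facet normal -0.777 0.457 0.434
  outer loop
   vertex 1.6 4.0 1.8
   vertex 1.4 4.8 0.6
   vertex 1.4 1.0 4.6
  endloop
 endfacet
 facet normal -0.392 0.642 0.659
  outer loop
   vertex 1.6 4.0 1.8
   vertex 1.4 1.0 4.6
   vertex 2.4 1.2 5.0
  endloop
 endfacet
 facet normal 0.523 0.747 0.411
  outer loop
   vertex 1.6 4.0 1.8
   vertex 2.8 3.6 1.0
   vertex 1.4 4.8 0.6
  endloop
 endfacet
 facet normal 0.545 0.694 0.471
  outer loop
   vertex 1.6 4.0 1.8
   vertex 2.4 1.2 5.0
   vertex 2.8 3.6 1.0
  endloop
 endfacet
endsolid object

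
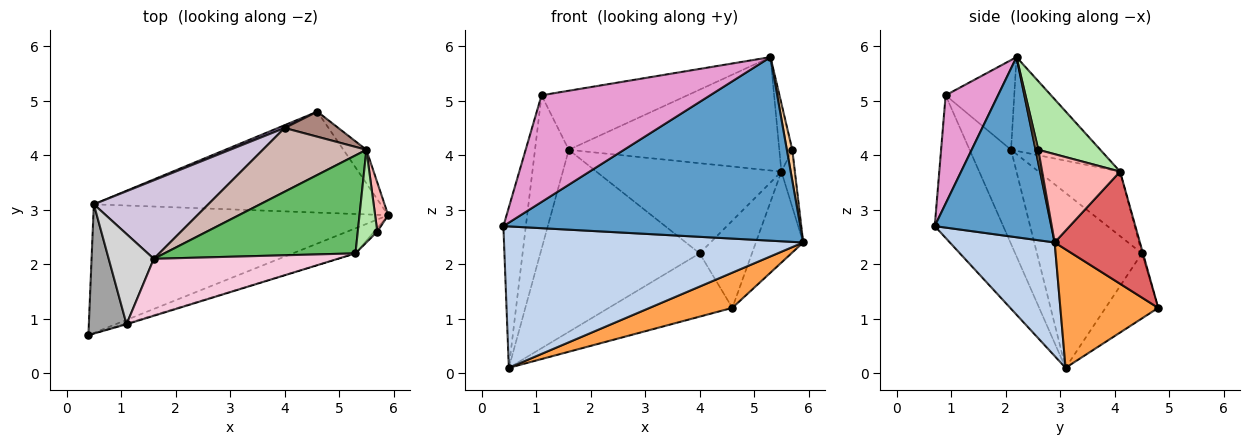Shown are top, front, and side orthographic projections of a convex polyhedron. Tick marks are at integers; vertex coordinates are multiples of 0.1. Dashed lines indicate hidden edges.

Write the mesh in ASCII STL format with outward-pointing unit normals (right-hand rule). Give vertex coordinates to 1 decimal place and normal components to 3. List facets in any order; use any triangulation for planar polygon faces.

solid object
 facet normal 0.362 -0.923 -0.126
  outer loop
   vertex 5.3 2.2 5.8
   vertex 0.4 0.7 2.7
   vertex 5.9 2.9 2.4
  endloop
 endfacet
 facet normal 0.251 -0.716 -0.651
  outer loop
   vertex 0.5 3.1 0.1
   vertex 5.9 2.9 2.4
   vertex 0.4 0.7 2.7
  endloop
 endfacet
 facet normal 0.363 -0.307 -0.880
  outer loop
   vertex 0.5 3.1 0.1
   vertex 4.6 4.8 1.2
   vertex 5.9 2.9 2.4
  endloop
 endfacet
 facet normal 0.445 -0.890 -0.105
  outer loop
   vertex 5.7 2.6 4.1
   vertex 5.3 2.2 5.8
   vertex 5.9 2.9 2.4
  endloop
 endfacet
 facet normal -0.306 0.720 0.623
  outer loop
   vertex 5.5 4.1 3.7
   vertex 1.6 2.1 4.1
   vertex 5.3 2.2 5.8
  endloop
 endfacet
 facet normal 0.943 0.197 0.268
  outer loop
   vertex 5.5 4.1 3.7
   vertex 5.3 2.2 5.8
   vertex 5.7 2.6 4.1
  endloop
 endfacet
 facet normal 0.861 0.478 -0.176
  outer loop
   vertex 5.5 4.1 3.7
   vertex 5.9 2.9 2.4
   vertex 4.6 4.8 1.2
  endloop
 endfacet
 facet normal 0.975 0.169 0.144
  outer loop
   vertex 5.5 4.1 3.7
   vertex 5.7 2.6 4.1
   vertex 5.9 2.9 2.4
  endloop
 endfacet
 facet normal -0.392 0.919 0.041
  outer loop
   vertex 4.0 4.5 2.2
   vertex 4.6 4.8 1.2
   vertex 0.5 3.1 0.1
  endloop
 endfacet
 facet normal -0.518 0.786 0.339
  outer loop
   vertex 4.0 4.5 2.2
   vertex 0.5 3.1 0.1
   vertex 1.6 2.1 4.1
  endloop
 endfacet
 facet normal -0.020 0.961 0.276
  outer loop
   vertex 4.0 4.5 2.2
   vertex 5.5 4.1 3.7
   vertex 4.6 4.8 1.2
  endloop
 endfacet
 facet normal -0.338 0.768 0.543
  outer loop
   vertex 4.0 4.5 2.2
   vertex 1.6 2.1 4.1
   vertex 5.5 4.1 3.7
  endloop
 endfacet
 facet normal 0.297 -0.955 -0.007
  outer loop
   vertex 1.1 0.9 5.1
   vertex 0.4 0.7 2.7
   vertex 5.3 2.2 5.8
  endloop
 endfacet
 facet normal -0.321 0.682 0.658
  outer loop
   vertex 1.1 0.9 5.1
   vertex 5.3 2.2 5.8
   vertex 1.6 2.1 4.1
  endloop
 endfacet
 facet normal -0.922 0.302 0.244
  outer loop
   vertex 1.1 0.9 5.1
   vertex 0.5 3.1 0.1
   vertex 0.4 0.7 2.7
  endloop
 endfacet
 facet normal -0.726 0.593 0.348
  outer loop
   vertex 1.1 0.9 5.1
   vertex 1.6 2.1 4.1
   vertex 0.5 3.1 0.1
  endloop
 endfacet
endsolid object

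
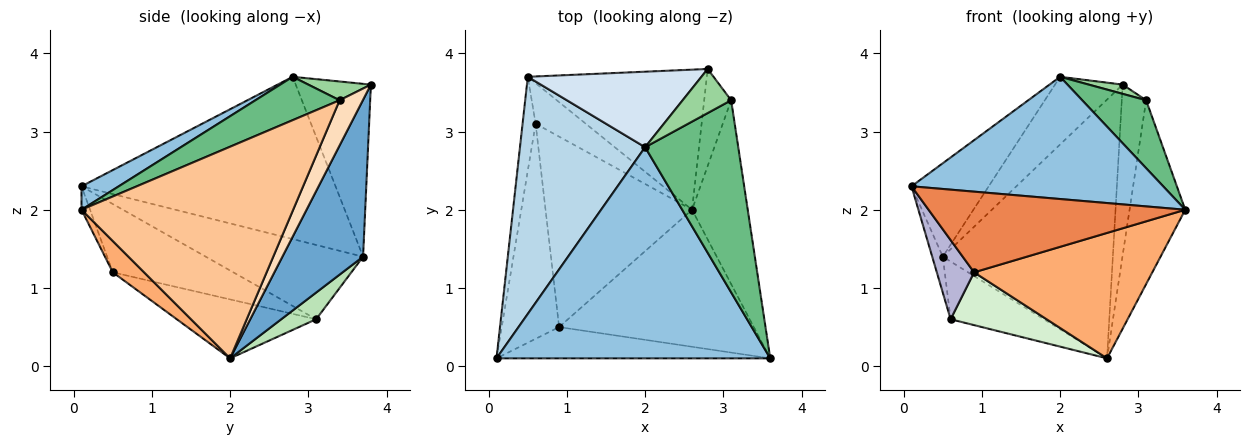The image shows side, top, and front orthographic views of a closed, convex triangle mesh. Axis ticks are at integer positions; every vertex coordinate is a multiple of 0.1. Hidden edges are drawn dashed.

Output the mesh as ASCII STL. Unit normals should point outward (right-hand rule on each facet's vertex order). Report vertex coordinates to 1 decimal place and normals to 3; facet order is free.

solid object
 facet normal 0.385 0.812 -0.439
  outer loop
   vertex 0.5 3.7 1.4
   vertex 2.8 3.8 3.6
   vertex 2.6 2.0 0.1
  endloop
 endfacet
 facet normal 0.074 -0.500 0.863
  outer loop
   vertex 2.0 2.8 3.7
   vertex 0.1 0.1 2.3
   vertex 3.6 0.1 2.0
  endloop
 endfacet
 facet normal -0.770 0.234 0.594
  outer loop
   vertex 2.0 2.8 3.7
   vertex 0.5 3.7 1.4
   vertex 0.1 0.1 2.3
  endloop
 endfacet
 facet normal -0.596 0.536 0.598
  outer loop
   vertex 2.0 2.8 3.7
   vertex 2.8 3.8 3.6
   vertex 0.5 3.7 1.4
  endloop
 endfacet
 facet normal -0.031 -0.932 -0.361
  outer loop
   vertex 0.9 0.5 1.2
   vertex 3.6 0.1 2.0
   vertex 0.1 0.1 2.3
  endloop
 endfacet
 facet normal 0.118 -0.671 -0.732
  outer loop
   vertex 0.9 0.5 1.2
   vertex 2.6 2.0 0.1
   vertex 3.6 0.1 2.0
  endloop
 endfacet
 facet normal 0.937 0.247 -0.247
  outer loop
   vertex 3.1 3.4 3.4
   vertex 3.6 0.1 2.0
   vertex 2.6 2.0 0.1
  endloop
 endfacet
 facet normal 0.638 0.669 -0.381
  outer loop
   vertex 3.1 3.4 3.4
   vertex 2.6 2.0 0.1
   vertex 2.8 3.8 3.6
  endloop
 endfacet
 facet normal 0.402 -0.305 0.863
  outer loop
   vertex 3.1 3.4 3.4
   vertex 2.0 2.8 3.7
   vertex 3.6 0.1 2.0
  endloop
 endfacet
 facet normal 0.354 -0.192 0.915
  outer loop
   vertex 3.1 3.4 3.4
   vertex 2.8 3.8 3.6
   vertex 2.0 2.8 3.7
  endloop
 endfacet
 facet normal 0.293 0.782 -0.550
  outer loop
   vertex 0.6 3.1 0.6
   vertex 0.5 3.7 1.4
   vertex 2.6 2.0 0.1
  endloop
 endfacet
 facet normal -0.362 -0.249 -0.898
  outer loop
   vertex 0.6 3.1 0.6
   vertex 2.6 2.0 0.1
   vertex 0.9 0.5 1.2
  endloop
 endfacet
 facet normal -0.983 0.066 -0.172
  outer loop
   vertex 0.6 3.1 0.6
   vertex 0.1 0.1 2.3
   vertex 0.5 3.7 1.4
  endloop
 endfacet
 facet normal -0.745 -0.230 -0.626
  outer loop
   vertex 0.6 3.1 0.6
   vertex 0.9 0.5 1.2
   vertex 0.1 0.1 2.3
  endloop
 endfacet
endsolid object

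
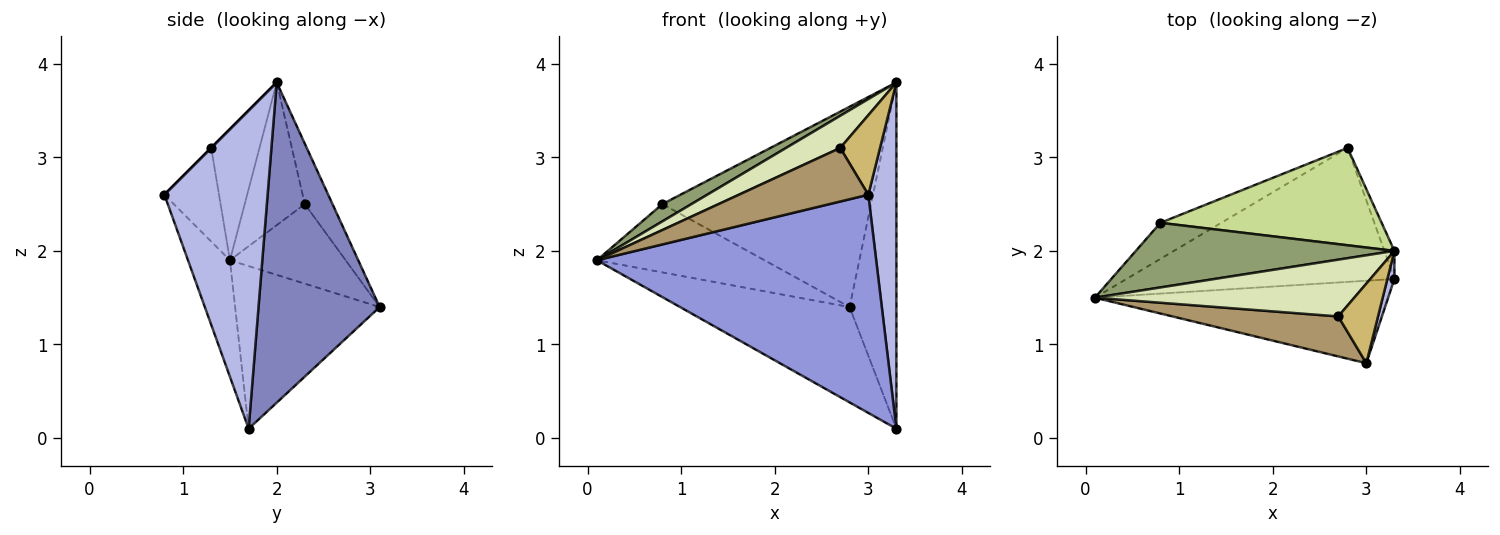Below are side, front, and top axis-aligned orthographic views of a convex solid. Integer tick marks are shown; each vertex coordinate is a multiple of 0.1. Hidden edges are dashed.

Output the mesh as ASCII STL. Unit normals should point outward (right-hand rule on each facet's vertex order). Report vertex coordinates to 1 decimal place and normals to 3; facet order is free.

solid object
 facet normal -0.443 0.520 -0.730
  outer loop
   vertex 3.3 1.7 0.1
   vertex 0.1 1.5 1.9
   vertex 2.8 3.1 1.4
  endloop
 endfacet
 facet normal 0.932 0.360 -0.029
  outer loop
   vertex 3.3 1.7 0.1
   vertex 2.8 3.1 1.4
   vertex 3.3 2.0 3.8
  endloop
 endfacet
 facet normal -0.139 -0.926 -0.350
  outer loop
   vertex 3.0 0.8 2.6
   vertex 0.1 1.5 1.9
   vertex 3.3 1.7 0.1
  endloop
 endfacet
 facet normal 0.965 -0.262 0.021
  outer loop
   vertex 3.0 0.8 2.6
   vertex 3.3 1.7 0.1
   vertex 3.3 2.0 3.8
  endloop
 endfacet
 facet normal -0.471 -0.228 0.852
  outer loop
   vertex 0.8 2.3 2.5
   vertex 0.1 1.5 1.9
   vertex 3.3 2.0 3.8
  endloop
 endfacet
 facet normal -0.521 0.755 -0.398
  outer loop
   vertex 0.8 2.3 2.5
   vertex 2.8 3.1 1.4
   vertex 0.1 1.5 1.9
  endloop
 endfacet
 facet normal -0.119 0.893 0.434
  outer loop
   vertex 0.8 2.3 2.5
   vertex 3.3 2.0 3.8
   vertex 2.8 3.1 1.4
  endloop
 endfacet
 facet normal -0.402 -0.452 0.796
  outer loop
   vertex 2.7 1.3 3.1
   vertex 3.3 2.0 3.8
   vertex 0.1 1.5 1.9
  endloop
 endfacet
 facet normal -0.320 -0.759 0.567
  outer loop
   vertex 2.7 1.3 3.1
   vertex 0.1 1.5 1.9
   vertex 3.0 0.8 2.6
  endloop
 endfacet
 facet normal 0.000 -0.707 0.707
  outer loop
   vertex 2.7 1.3 3.1
   vertex 3.0 0.8 2.6
   vertex 3.3 2.0 3.8
  endloop
 endfacet
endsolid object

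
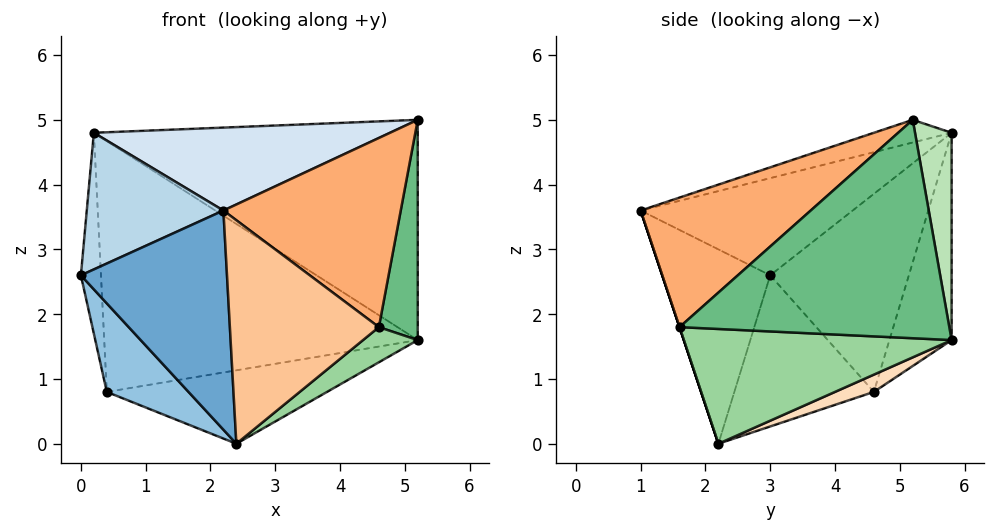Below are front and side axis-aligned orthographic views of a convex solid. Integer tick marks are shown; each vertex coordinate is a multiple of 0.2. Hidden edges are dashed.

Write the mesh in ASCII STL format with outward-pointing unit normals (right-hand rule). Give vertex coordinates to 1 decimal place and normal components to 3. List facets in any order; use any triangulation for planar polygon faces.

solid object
 facet normal -0.569 -0.770 -0.288
  outer loop
   vertex 2.4 2.2 0.0
   vertex 2.2 1.0 3.6
   vertex 0.0 3.0 2.6
  endloop
 endfacet
 facet normal -0.726 -0.425 -0.540
  outer loop
   vertex 0.4 4.6 0.8
   vertex 2.4 2.2 0.0
   vertex 0.0 3.0 2.6
  endloop
 endfacet
 facet normal -0.667 -0.430 0.608
  outer loop
   vertex 0.2 5.8 4.8
   vertex 0.0 3.0 2.6
   vertex 2.2 1.0 3.6
  endloop
 endfacet
 facet normal -0.071 -0.270 0.960
  outer loop
   vertex 0.2 5.8 4.8
   vertex 2.2 1.0 3.6
   vertex 5.2 5.2 5.0
  endloop
 endfacet
 facet normal -0.985 0.143 -0.092
  outer loop
   vertex 0.2 5.8 4.8
   vertex 0.4 4.6 0.8
   vertex 0.0 3.0 2.6
  endloop
 endfacet
 facet normal 0.572 -0.596 0.564
  outer loop
   vertex 4.6 1.6 1.8
   vertex 5.2 5.2 5.0
   vertex 2.2 1.0 3.6
  endloop
 endfacet
 facet normal 0.000 -0.949 -0.316
  outer loop
   vertex 4.6 1.6 1.8
   vertex 2.2 1.0 3.6
   vertex 2.4 2.2 0.0
  endloop
 endfacet
 facet normal 0.064 0.363 -0.929
  outer loop
   vertex 5.2 5.8 1.6
   vertex 2.4 2.2 0.0
   vertex 0.4 4.6 0.8
  endloop
 endfacet
 facet normal 0.989 -0.143 -0.025
  outer loop
   vertex 5.2 5.8 1.6
   vertex 5.2 5.2 5.0
   vertex 4.6 1.6 1.8
  endloop
 endfacet
 facet normal 0.608 -0.124 -0.784
  outer loop
   vertex 5.2 5.8 1.6
   vertex 4.6 1.6 1.8
   vertex 2.4 2.2 0.0
  endloop
 endfacet
 facet normal 0.111 0.979 0.173
  outer loop
   vertex 5.2 5.8 1.6
   vertex 0.2 5.8 4.8
   vertex 5.2 5.2 5.0
  endloop
 endfacet
 facet normal -0.186 0.938 -0.291
  outer loop
   vertex 5.2 5.8 1.6
   vertex 0.4 4.6 0.8
   vertex 0.2 5.8 4.8
  endloop
 endfacet
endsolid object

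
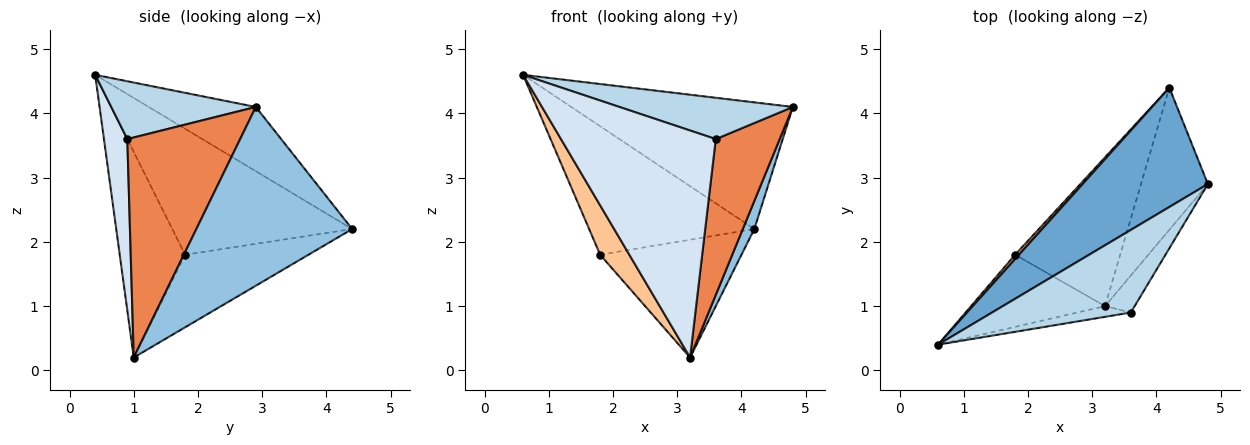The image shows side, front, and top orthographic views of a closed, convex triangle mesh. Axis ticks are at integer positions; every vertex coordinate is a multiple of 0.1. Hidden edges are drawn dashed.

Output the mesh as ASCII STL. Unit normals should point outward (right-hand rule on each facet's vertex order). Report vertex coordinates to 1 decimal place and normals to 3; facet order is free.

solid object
 facet normal -0.332 0.687 0.647
  outer loop
   vertex 4.2 4.4 2.2
   vertex 0.6 0.4 4.6
   vertex 4.8 2.9 4.1
  endloop
 endfacet
 facet normal 0.934 -0.069 -0.350
  outer loop
   vertex 3.2 1.0 0.2
   vertex 4.2 4.4 2.2
   vertex 4.8 2.9 4.1
  endloop
 endfacet
 facet normal 0.349 -0.419 0.838
  outer loop
   vertex 3.6 0.9 3.6
   vertex 4.8 2.9 4.1
   vertex 0.6 0.4 4.6
  endloop
 endfacet
 facet normal 0.149 -0.988 -0.047
  outer loop
   vertex 3.6 0.9 3.6
   vertex 0.6 0.4 4.6
   vertex 3.2 1.0 0.2
  endloop
 endfacet
 facet normal 0.864 -0.490 -0.116
  outer loop
   vertex 3.6 0.9 3.6
   vertex 3.2 1.0 0.2
   vertex 4.8 2.9 4.1
  endloop
 endfacet
 facet normal -0.736 0.676 0.023
  outer loop
   vertex 1.8 1.8 1.8
   vertex 0.6 0.4 4.6
   vertex 4.2 4.4 2.2
  endloop
 endfacet
 facet normal -0.785 -0.350 -0.511
  outer loop
   vertex 1.8 1.8 1.8
   vertex 3.2 1.0 0.2
   vertex 0.6 0.4 4.6
  endloop
 endfacet
 facet normal -0.476 0.546 -0.690
  outer loop
   vertex 1.8 1.8 1.8
   vertex 4.2 4.4 2.2
   vertex 3.2 1.0 0.2
  endloop
 endfacet
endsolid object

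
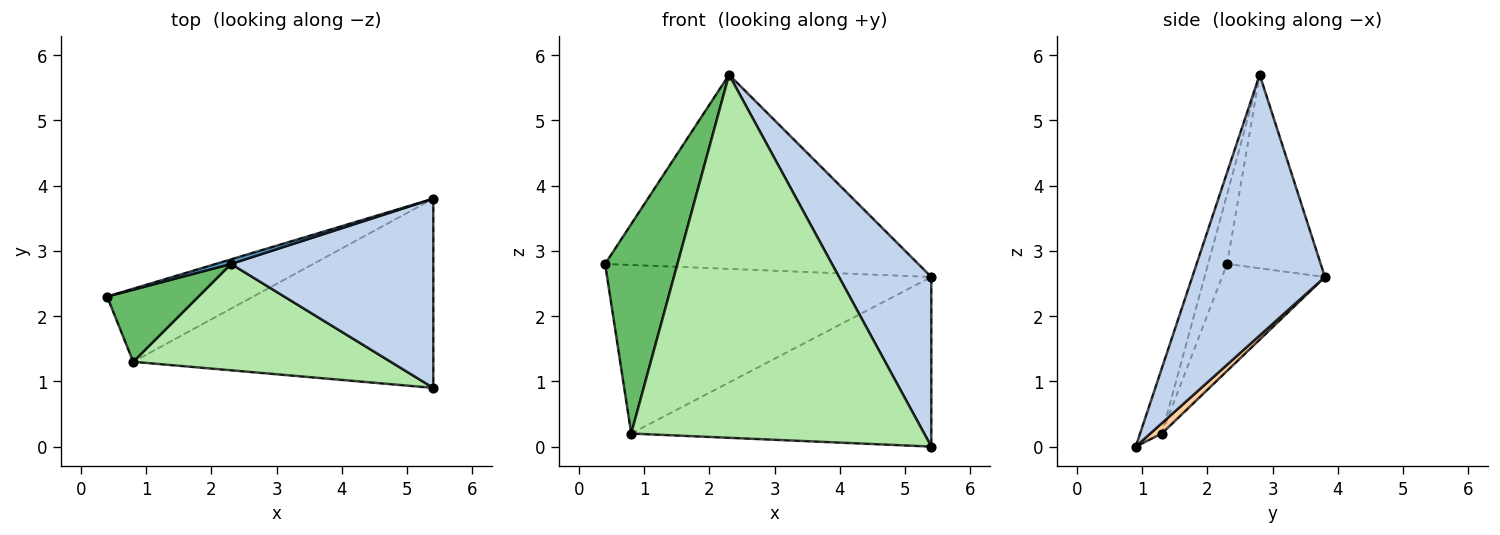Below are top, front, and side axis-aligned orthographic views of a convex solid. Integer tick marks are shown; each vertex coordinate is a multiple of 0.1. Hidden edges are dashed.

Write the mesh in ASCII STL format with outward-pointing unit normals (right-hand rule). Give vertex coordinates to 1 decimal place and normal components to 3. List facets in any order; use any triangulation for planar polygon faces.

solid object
 facet normal -0.286 0.958 0.023
  outer loop
   vertex 2.3 2.8 5.7
   vertex 5.4 3.8 2.6
   vertex 0.4 2.3 2.8
  endloop
 endfacet
 facet normal 0.692 -0.482 0.537
  outer loop
   vertex 2.3 2.8 5.7
   vertex 5.4 0.9 0.0
   vertex 5.4 3.8 2.6
  endloop
 endfacet
 facet normal -0.280 0.881 -0.382
  outer loop
   vertex 0.8 1.3 0.2
   vertex 0.4 2.3 2.8
   vertex 5.4 3.8 2.6
  endloop
 endfacet
 facet normal 0.026 0.667 -0.744
  outer loop
   vertex 0.8 1.3 0.2
   vertex 5.4 3.8 2.6
   vertex 5.4 0.9 0.0
  endloop
 endfacet
 facet normal -0.241 -0.918 0.316
  outer loop
   vertex 0.8 1.3 0.2
   vertex 2.3 2.8 5.7
   vertex 0.4 2.3 2.8
  endloop
 endfacet
 facet normal -0.071 -0.957 0.280
  outer loop
   vertex 0.8 1.3 0.2
   vertex 5.4 0.9 0.0
   vertex 2.3 2.8 5.7
  endloop
 endfacet
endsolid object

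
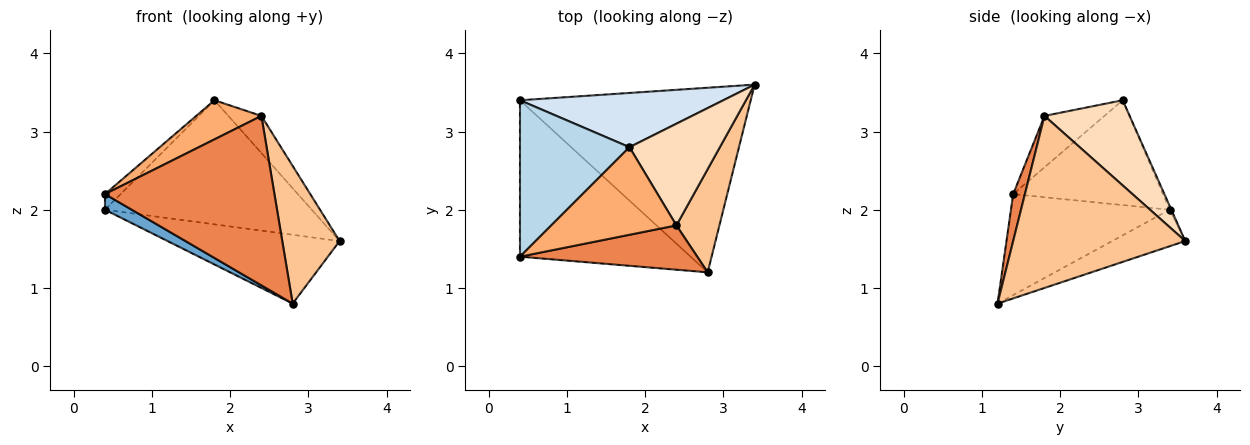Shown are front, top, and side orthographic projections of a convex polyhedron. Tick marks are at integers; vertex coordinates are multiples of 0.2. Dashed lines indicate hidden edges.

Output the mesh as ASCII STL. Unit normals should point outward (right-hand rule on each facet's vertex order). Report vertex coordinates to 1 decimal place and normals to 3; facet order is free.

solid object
 facet normal -0.507 -0.086 -0.857
  outer loop
   vertex 0.4 3.4 2.0
   vertex 2.8 1.2 0.8
   vertex 0.4 1.4 2.2
  endloop
 endfacet
 facet normal -0.147 0.346 -0.927
  outer loop
   vertex 0.4 3.4 2.0
   vertex 3.4 3.6 1.6
   vertex 2.8 1.2 0.8
  endloop
 endfacet
 facet normal -0.690 0.072 0.721
  outer loop
   vertex 0.4 3.4 2.0
   vertex 0.4 1.4 2.2
   vertex 1.8 2.8 3.4
  endloop
 endfacet
 facet normal -0.008 0.916 0.400
  outer loop
   vertex 0.4 3.4 2.0
   vertex 1.8 2.8 3.4
   vertex 3.4 3.6 1.6
  endloop
 endfacet
 facet normal 0.067 -0.965 0.252
  outer loop
   vertex 2.4 1.8 3.2
   vertex 0.4 1.4 2.2
   vertex 2.8 1.2 0.8
  endloop
 endfacet
 facet normal -0.351 -0.382 0.855
  outer loop
   vertex 2.4 1.8 3.2
   vertex 1.8 2.8 3.4
   vertex 0.4 1.4 2.2
  endloop
 endfacet
 facet normal 0.923 -0.308 0.231
  outer loop
   vertex 2.4 1.8 3.2
   vertex 2.8 1.2 0.8
   vertex 3.4 3.6 1.6
  endloop
 endfacet
 facet normal 0.663 0.257 0.703
  outer loop
   vertex 2.4 1.8 3.2
   vertex 3.4 3.6 1.6
   vertex 1.8 2.8 3.4
  endloop
 endfacet
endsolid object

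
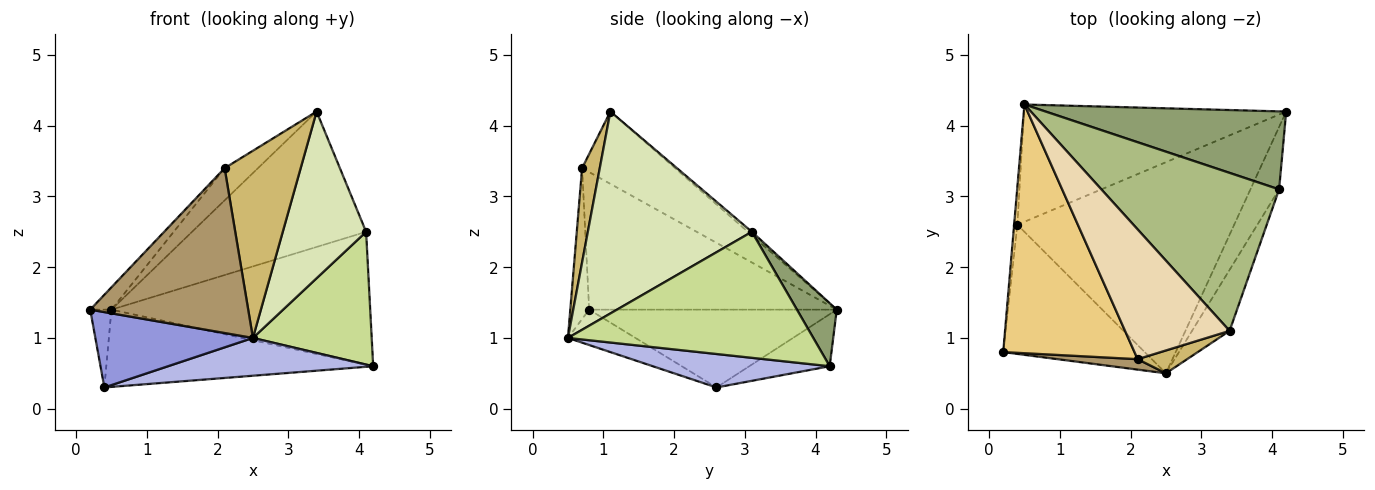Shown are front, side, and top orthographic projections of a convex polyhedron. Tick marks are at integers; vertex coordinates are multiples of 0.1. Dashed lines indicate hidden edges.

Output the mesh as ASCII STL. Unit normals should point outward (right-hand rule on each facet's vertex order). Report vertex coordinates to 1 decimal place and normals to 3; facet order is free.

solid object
 facet normal -0.995 0.085 -0.041
  outer loop
   vertex 0.4 2.6 0.3
   vertex 0.2 0.8 1.4
   vertex 0.5 4.3 1.4
  endloop
 endfacet
 facet normal -0.163 0.543 -0.824
  outer loop
   vertex 0.4 2.6 0.3
   vertex 0.5 4.3 1.4
   vertex 4.2 4.2 0.6
  endloop
 endfacet
 facet normal -0.211 -0.493 -0.844
  outer loop
   vertex 0.4 2.6 0.3
   vertex 2.5 0.5 1.0
   vertex 0.2 0.8 1.4
  endloop
 endfacet
 facet normal 0.150 -0.174 -0.973
  outer loop
   vertex 0.4 2.6 0.3
   vertex 4.2 4.2 0.6
   vertex 2.5 0.5 1.0
  endloop
 endfacet
 facet normal 0.132 0.855 0.502
  outer loop
   vertex 4.1 3.1 2.5
   vertex 4.2 4.2 0.6
   vertex 0.5 4.3 1.4
  endloop
 endfacet
 facet normal -0.015 0.651 0.759
  outer loop
   vertex 4.1 3.1 2.5
   vertex 0.5 4.3 1.4
   vertex 3.4 1.1 4.2
  endloop
 endfacet
 facet normal 0.882 -0.427 -0.201
  outer loop
   vertex 4.1 3.1 2.5
   vertex 2.5 0.5 1.0
   vertex 4.2 4.2 0.6
  endloop
 endfacet
 facet normal 0.880 -0.447 -0.164
  outer loop
   vertex 4.1 3.1 2.5
   vertex 3.4 1.1 4.2
   vertex 2.5 0.5 1.0
  endloop
 endfacet
 facet normal -0.118 -0.991 0.063
  outer loop
   vertex 2.1 0.7 3.4
   vertex 0.2 0.8 1.4
   vertex 2.5 0.5 1.0
  endloop
 endfacet
 facet normal 0.225 -0.967 0.118
  outer loop
   vertex 2.1 0.7 3.4
   vertex 2.5 0.5 1.0
   vertex 3.4 1.1 4.2
  endloop
 endfacet
 facet normal -0.722 0.062 0.689
  outer loop
   vertex 2.1 0.7 3.4
   vertex 0.5 4.3 1.4
   vertex 0.2 0.8 1.4
  endloop
 endfacet
 facet normal -0.557 0.200 0.806
  outer loop
   vertex 2.1 0.7 3.4
   vertex 3.4 1.1 4.2
   vertex 0.5 4.3 1.4
  endloop
 endfacet
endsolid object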